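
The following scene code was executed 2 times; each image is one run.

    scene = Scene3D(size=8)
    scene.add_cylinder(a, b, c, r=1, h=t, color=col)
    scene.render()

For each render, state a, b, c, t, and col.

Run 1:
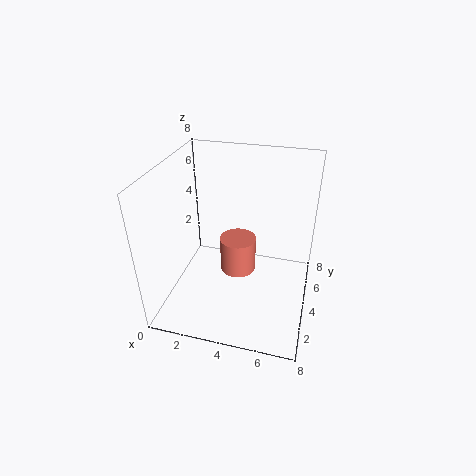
a = 4; b = 4; c = 2; t = 2; col = 'salmon'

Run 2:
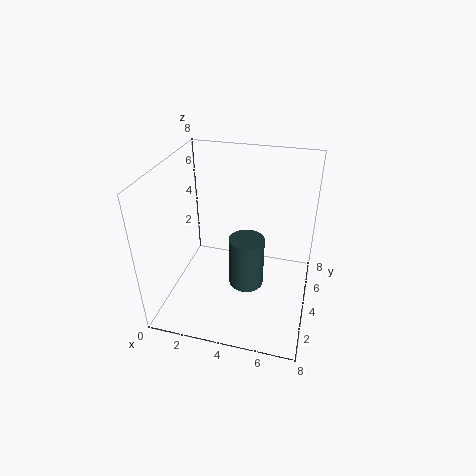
a = 4.5; b = 4; c = 1; t = 3; col = 'darkslategray'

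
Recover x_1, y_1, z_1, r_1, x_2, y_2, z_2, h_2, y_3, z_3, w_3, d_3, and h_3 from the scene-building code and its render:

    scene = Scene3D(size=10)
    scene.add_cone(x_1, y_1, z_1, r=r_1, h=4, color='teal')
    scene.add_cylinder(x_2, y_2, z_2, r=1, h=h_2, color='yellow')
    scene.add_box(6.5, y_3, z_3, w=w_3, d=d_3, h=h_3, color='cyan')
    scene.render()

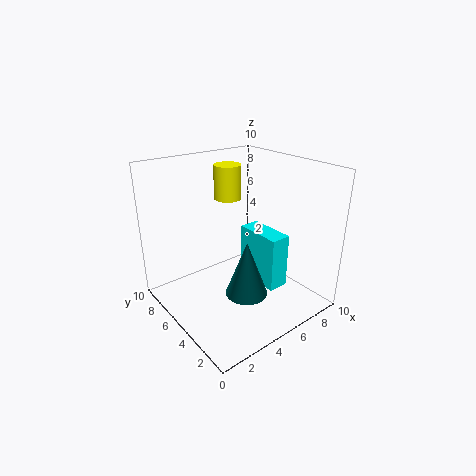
x_1 = 5
y_1 = 4
z_1 = 1
r_1 = 1.5
x_2 = 6
y_2 = 7.5
z_2 = 7
h_2 = 2.5
y_3 = 3
z_3 = 1
w_3 = 1.5
d_3 = 3.5
h_3 = 4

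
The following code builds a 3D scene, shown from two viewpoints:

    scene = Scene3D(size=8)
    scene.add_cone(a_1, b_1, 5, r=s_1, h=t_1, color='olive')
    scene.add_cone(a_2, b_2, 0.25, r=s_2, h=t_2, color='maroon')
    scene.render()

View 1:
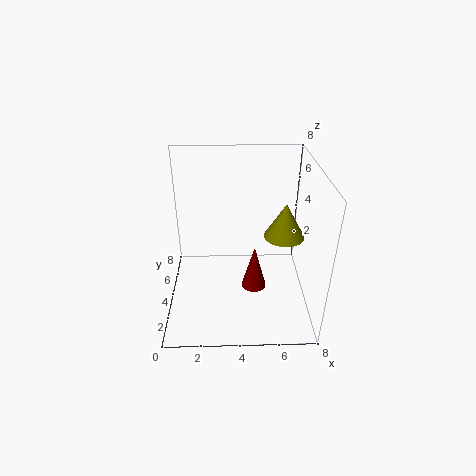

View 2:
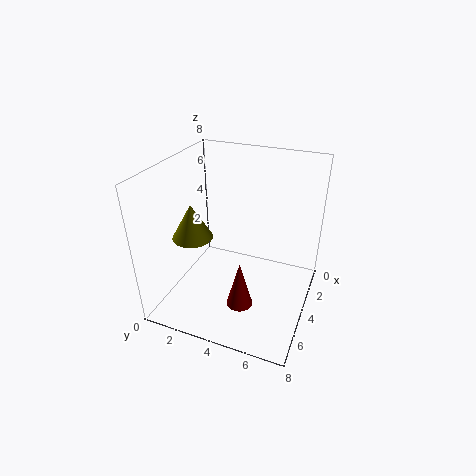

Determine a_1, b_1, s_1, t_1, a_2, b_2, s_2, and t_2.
a_1 = 6.25; b_1 = 2.5; s_1 = 1; t_1 = 1.75; a_2 = 5; b_2 = 4.5; s_2 = 0.75; t_2 = 2.75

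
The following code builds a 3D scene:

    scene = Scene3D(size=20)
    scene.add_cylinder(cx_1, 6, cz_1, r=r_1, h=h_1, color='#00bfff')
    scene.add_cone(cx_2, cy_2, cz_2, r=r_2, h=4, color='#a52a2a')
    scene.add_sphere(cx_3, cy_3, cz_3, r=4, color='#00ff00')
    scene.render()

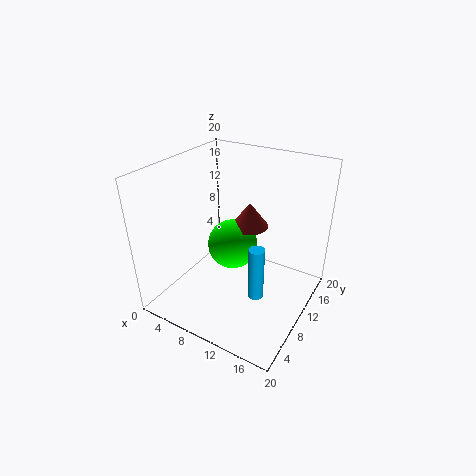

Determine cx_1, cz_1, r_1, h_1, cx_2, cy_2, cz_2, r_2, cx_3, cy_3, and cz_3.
cx_1 = 15
cz_1 = 5
r_1 = 1
h_1 = 7
cx_2 = 8
cy_2 = 17
cz_2 = 8
r_2 = 3
cx_3 = 6
cy_3 = 15
cz_3 = 5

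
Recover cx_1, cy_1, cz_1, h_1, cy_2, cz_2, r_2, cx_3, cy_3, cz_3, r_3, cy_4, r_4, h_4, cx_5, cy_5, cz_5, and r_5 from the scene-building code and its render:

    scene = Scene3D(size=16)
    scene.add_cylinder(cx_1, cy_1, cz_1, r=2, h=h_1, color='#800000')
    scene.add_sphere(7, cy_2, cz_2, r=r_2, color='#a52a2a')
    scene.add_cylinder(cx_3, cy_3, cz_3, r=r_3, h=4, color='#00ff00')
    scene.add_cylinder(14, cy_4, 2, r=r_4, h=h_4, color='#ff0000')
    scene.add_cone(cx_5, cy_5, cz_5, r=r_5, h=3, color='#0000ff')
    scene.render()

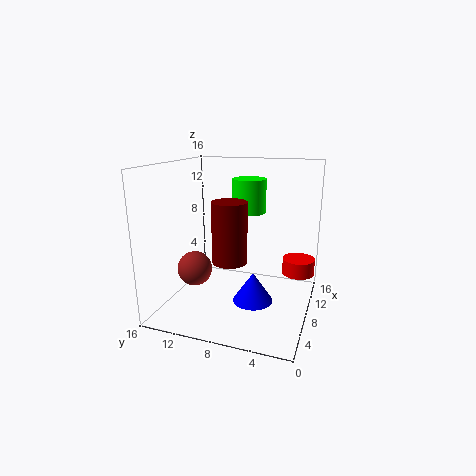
cx_1 = 8
cy_1 = 9
cz_1 = 5
h_1 = 7
cy_2 = 13
cz_2 = 4
r_2 = 2
cx_3 = 12
cy_3 = 8
cz_3 = 10
r_3 = 2
cy_4 = 2
r_4 = 2
h_4 = 2
cx_5 = 4
cy_5 = 5
cz_5 = 3
r_5 = 2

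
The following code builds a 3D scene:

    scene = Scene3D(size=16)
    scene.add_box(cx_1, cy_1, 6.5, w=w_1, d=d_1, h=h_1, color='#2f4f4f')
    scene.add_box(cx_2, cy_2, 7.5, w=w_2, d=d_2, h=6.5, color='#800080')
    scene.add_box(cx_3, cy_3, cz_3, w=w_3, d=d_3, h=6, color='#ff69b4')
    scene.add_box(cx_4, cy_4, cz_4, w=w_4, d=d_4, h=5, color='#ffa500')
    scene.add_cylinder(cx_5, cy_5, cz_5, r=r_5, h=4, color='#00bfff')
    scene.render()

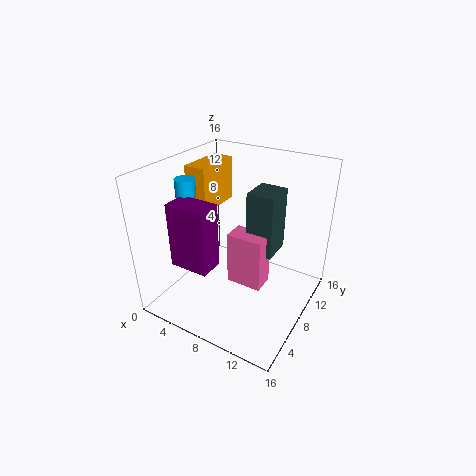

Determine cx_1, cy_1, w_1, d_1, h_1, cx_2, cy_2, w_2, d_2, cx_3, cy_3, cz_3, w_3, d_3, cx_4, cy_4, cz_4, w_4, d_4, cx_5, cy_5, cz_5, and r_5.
cx_1 = 9
cy_1 = 8
w_1 = 3
d_1 = 3.5
h_1 = 7
cx_2 = 4.5
cy_2 = 1
w_2 = 4
d_2 = 2.5
cx_3 = 7.5
cy_3 = 6.5
cz_3 = 3
w_3 = 4
d_3 = 2.5
cx_4 = 2
cy_4 = 7
cz_4 = 10.5
w_4 = 2.5
d_4 = 5.5
cx_5 = 4.5
cy_5 = 4
cz_5 = 11.5
r_5 = 1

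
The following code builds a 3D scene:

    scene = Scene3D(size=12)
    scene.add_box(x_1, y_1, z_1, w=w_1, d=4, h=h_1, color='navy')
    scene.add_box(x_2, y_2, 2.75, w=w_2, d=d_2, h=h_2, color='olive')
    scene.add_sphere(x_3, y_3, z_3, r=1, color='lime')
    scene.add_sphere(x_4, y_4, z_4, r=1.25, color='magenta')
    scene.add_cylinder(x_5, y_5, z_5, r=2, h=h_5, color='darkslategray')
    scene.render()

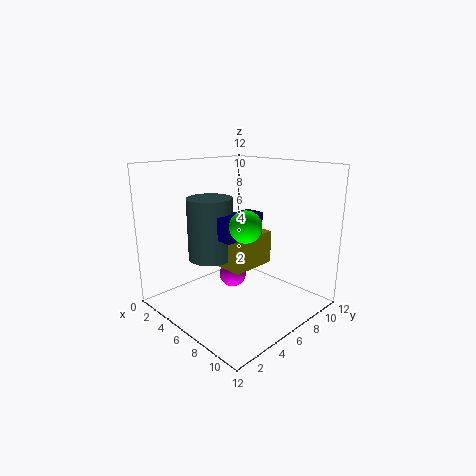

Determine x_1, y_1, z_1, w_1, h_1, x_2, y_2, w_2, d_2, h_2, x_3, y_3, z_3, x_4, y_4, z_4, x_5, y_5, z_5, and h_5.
x_1 = 4.5
y_1 = 4.75
z_1 = 5.75
w_1 = 1.75
h_1 = 2
x_2 = 3.5
y_2 = 5.75
w_2 = 2.75
d_2 = 4.25
h_2 = 3
x_3 = 11
y_3 = 1.75
z_3 = 9
x_4 = 3.75
y_4 = 7.5
z_4 = 1.5
x_5 = 3
y_5 = 5.5
z_5 = 3.5
h_5 = 5.5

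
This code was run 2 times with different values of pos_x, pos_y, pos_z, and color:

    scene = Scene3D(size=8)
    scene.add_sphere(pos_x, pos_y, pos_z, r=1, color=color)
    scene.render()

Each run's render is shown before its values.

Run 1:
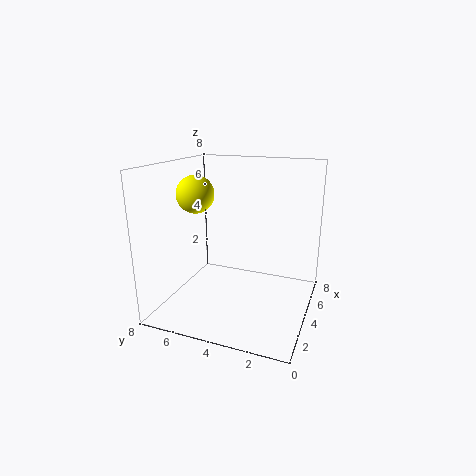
pos_x = 3; pos_y = 6; pos_z = 6.5; color = 'yellow'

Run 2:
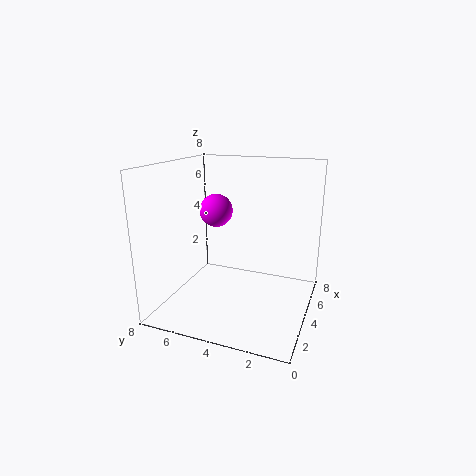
pos_x = 5.5; pos_y = 6; pos_z = 5; color = 'magenta'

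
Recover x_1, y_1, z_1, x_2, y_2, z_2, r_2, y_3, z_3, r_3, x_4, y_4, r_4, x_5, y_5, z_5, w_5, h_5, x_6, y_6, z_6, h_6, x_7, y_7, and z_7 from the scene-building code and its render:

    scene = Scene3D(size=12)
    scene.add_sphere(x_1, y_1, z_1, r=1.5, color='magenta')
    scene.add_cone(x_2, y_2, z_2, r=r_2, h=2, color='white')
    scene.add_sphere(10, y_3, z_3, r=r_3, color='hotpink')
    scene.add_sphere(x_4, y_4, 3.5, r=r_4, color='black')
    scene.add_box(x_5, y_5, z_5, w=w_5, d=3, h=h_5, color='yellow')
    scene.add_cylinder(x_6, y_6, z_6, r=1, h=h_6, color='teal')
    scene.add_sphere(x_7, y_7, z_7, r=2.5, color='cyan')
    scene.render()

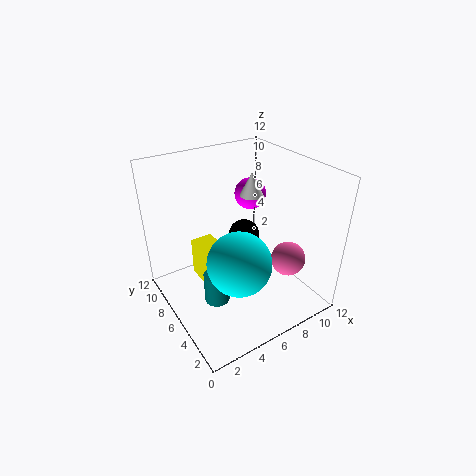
x_1 = 10
y_1 = 10
z_1 = 7.5
x_2 = 8
y_2 = 7
z_2 = 9
r_2 = 1
y_3 = 4
z_3 = 3.5
r_3 = 1.5
x_4 = 9
y_4 = 9.5
r_4 = 1.5
x_5 = 3.5
y_5 = 7
z_5 = 1
w_5 = 2
h_5 = 3.5
x_6 = 3
y_6 = 4.5
z_6 = 2
h_6 = 2.5
x_7 = 4.5
y_7 = 3.5
z_7 = 5.5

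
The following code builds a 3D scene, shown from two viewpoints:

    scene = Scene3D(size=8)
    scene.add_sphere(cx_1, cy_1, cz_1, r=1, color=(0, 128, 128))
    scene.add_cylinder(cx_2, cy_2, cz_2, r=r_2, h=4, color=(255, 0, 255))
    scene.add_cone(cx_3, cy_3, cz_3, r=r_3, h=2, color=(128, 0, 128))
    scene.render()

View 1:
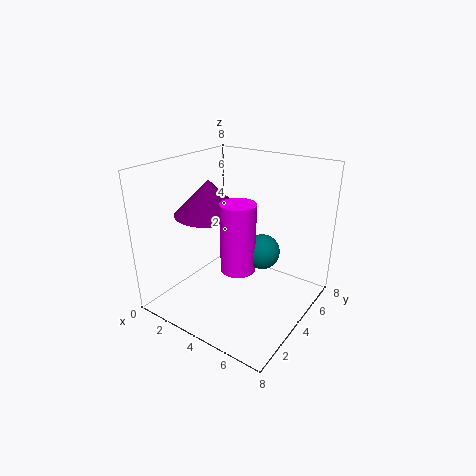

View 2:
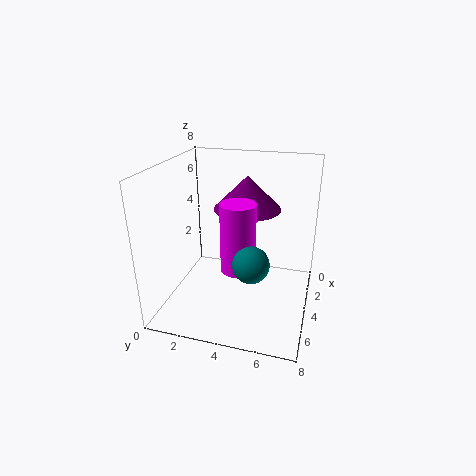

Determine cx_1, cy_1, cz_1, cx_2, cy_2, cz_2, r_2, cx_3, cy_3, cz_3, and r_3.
cx_1 = 5
cy_1 = 5
cz_1 = 3
cx_2 = 4
cy_2 = 4
cz_2 = 2
r_2 = 1
cx_3 = 2
cy_3 = 4
cz_3 = 5
r_3 = 2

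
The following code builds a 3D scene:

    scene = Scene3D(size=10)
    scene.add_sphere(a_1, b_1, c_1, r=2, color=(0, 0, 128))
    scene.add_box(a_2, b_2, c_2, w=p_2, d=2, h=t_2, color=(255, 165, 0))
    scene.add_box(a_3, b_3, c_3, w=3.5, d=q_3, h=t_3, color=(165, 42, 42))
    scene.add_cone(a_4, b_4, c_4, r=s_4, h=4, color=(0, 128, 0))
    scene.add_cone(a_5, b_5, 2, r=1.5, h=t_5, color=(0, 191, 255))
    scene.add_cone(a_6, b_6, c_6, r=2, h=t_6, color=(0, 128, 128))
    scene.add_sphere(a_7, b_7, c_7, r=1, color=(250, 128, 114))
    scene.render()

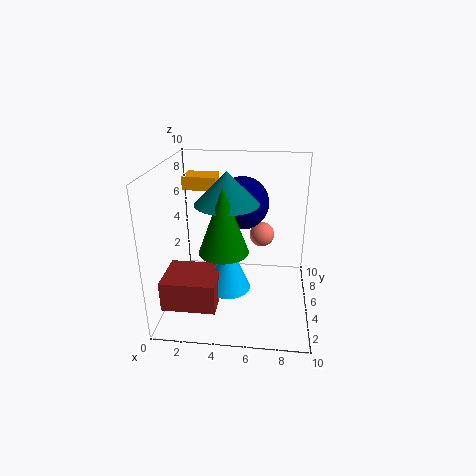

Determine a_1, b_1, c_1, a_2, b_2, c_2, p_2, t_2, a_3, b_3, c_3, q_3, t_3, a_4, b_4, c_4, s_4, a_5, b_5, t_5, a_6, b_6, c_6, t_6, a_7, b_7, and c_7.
a_1 = 5; b_1 = 8; c_1 = 6.5; a_2 = 0.5; b_2 = 7.5; c_2 = 7.5; p_2 = 2.5; t_2 = 1; a_3 = 0.5; b_3 = 1; c_3 = 1.5; q_3 = 3; t_3 = 2; a_4 = 4.5; b_4 = 2; c_4 = 5.5; s_4 = 1.5; a_5 = 4.5; b_5 = 3.5; t_5 = 3.5; a_6 = 4.5; b_6 = 3.5; c_6 = 8; t_6 = 2; a_7 = 6.5; b_7 = 9; c_7 = 3.5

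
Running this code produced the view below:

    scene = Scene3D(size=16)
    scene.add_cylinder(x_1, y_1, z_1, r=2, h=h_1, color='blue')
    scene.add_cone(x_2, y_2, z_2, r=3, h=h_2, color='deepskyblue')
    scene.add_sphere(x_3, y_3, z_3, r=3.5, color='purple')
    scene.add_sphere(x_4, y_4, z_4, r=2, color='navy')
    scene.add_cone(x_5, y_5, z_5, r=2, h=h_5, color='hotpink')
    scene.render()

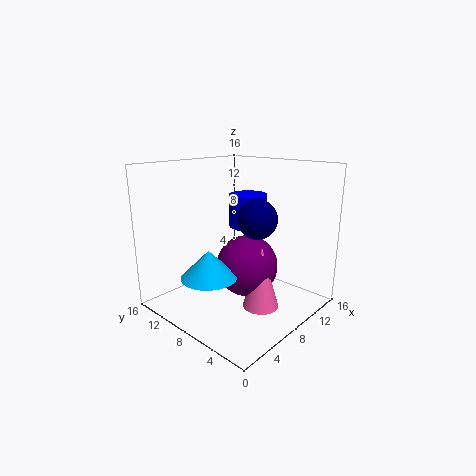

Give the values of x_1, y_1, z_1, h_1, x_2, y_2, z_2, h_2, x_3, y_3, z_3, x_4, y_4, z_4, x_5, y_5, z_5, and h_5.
x_1 = 8.5
y_1 = 7
z_1 = 9.5
h_1 = 3.5
x_2 = 4
y_2 = 8.5
z_2 = 4.5
h_2 = 3
x_3 = 9
y_3 = 7.5
z_3 = 4.5
x_4 = 7
y_4 = 4.5
z_4 = 11
x_5 = 8.5
y_5 = 5
z_5 = 0.5
h_5 = 7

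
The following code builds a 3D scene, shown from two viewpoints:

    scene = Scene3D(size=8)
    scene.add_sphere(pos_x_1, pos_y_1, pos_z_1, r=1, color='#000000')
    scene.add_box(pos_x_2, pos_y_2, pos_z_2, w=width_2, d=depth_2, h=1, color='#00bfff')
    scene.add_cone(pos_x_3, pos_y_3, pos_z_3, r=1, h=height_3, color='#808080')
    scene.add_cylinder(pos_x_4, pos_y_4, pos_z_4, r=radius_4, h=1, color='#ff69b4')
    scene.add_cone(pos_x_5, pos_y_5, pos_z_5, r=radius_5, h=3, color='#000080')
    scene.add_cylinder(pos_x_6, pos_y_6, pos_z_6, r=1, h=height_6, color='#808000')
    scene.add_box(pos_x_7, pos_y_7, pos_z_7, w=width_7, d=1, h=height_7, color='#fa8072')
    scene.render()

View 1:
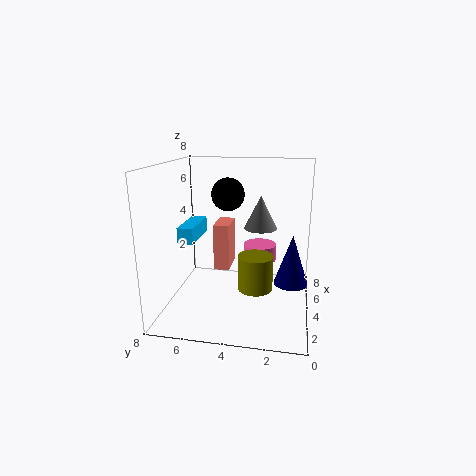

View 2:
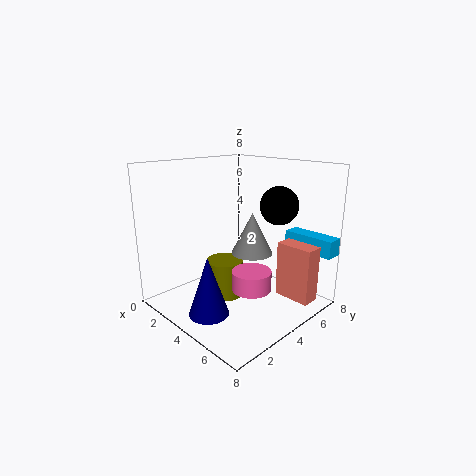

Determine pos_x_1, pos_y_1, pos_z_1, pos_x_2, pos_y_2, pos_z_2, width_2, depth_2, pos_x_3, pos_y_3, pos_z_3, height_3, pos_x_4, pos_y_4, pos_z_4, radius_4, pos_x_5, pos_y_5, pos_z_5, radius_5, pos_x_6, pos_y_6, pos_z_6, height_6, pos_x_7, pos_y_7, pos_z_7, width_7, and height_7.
pos_x_1 = 6
pos_y_1 = 5
pos_z_1 = 6
pos_x_2 = 5
pos_y_2 = 7
pos_z_2 = 3
width_2 = 3
depth_2 = 1
pos_x_3 = 6
pos_y_3 = 3
pos_z_3 = 4
height_3 = 2
pos_x_4 = 6
pos_y_4 = 3
pos_z_4 = 2
radius_4 = 1
pos_x_5 = 5
pos_y_5 = 1
pos_z_5 = 1
radius_5 = 1
pos_x_6 = 4
pos_y_6 = 3
pos_z_6 = 1
height_6 = 2
pos_x_7 = 6
pos_y_7 = 5
pos_z_7 = 1
width_7 = 2
height_7 = 3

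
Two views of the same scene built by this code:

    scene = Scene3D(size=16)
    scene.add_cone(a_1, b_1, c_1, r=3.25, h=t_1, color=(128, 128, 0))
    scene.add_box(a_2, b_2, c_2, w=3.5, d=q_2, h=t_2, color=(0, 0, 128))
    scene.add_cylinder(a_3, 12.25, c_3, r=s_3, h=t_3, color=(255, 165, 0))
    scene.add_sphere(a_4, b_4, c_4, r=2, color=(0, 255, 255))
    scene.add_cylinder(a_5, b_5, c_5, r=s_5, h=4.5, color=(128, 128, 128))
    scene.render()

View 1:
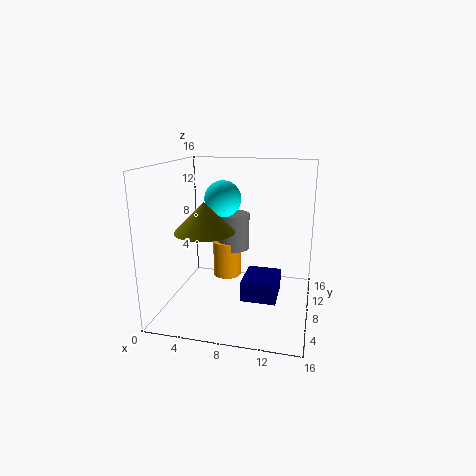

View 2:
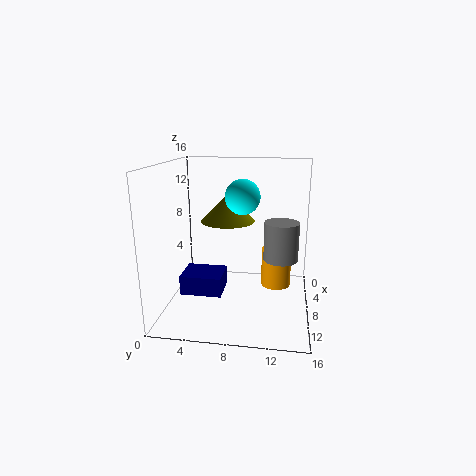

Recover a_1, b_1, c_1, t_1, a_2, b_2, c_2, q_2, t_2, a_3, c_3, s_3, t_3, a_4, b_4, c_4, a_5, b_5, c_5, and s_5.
a_1 = 4.75, b_1 = 6.25, c_1 = 9, t_1 = 3.25, a_2 = 9.5, b_2 = 2.75, c_2 = 3.25, q_2 = 4.25, t_2 = 2, a_3 = 5.5, c_3 = 1.5, s_3 = 1.75, t_3 = 4.5, a_4 = 6.25, b_4 = 8.25, c_4 = 12.25, a_5 = 6.25, b_5 = 12.75, c_5 = 5, s_5 = 2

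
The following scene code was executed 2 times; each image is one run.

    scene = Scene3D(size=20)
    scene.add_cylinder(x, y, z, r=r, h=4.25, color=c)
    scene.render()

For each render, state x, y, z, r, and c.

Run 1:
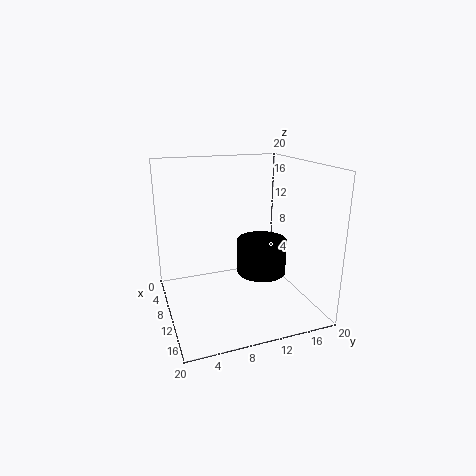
x = 15.75, y = 11, z = 7.5, r = 3, c = 'black'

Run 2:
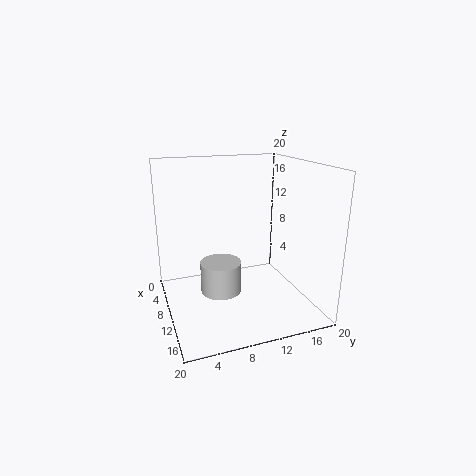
x = 11.5, y = 7, z = 3.25, r = 2.75, c = 'lightgray'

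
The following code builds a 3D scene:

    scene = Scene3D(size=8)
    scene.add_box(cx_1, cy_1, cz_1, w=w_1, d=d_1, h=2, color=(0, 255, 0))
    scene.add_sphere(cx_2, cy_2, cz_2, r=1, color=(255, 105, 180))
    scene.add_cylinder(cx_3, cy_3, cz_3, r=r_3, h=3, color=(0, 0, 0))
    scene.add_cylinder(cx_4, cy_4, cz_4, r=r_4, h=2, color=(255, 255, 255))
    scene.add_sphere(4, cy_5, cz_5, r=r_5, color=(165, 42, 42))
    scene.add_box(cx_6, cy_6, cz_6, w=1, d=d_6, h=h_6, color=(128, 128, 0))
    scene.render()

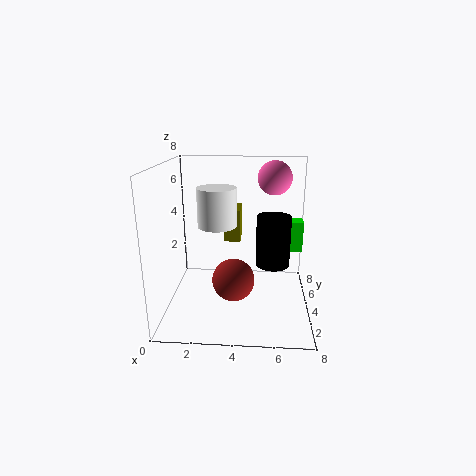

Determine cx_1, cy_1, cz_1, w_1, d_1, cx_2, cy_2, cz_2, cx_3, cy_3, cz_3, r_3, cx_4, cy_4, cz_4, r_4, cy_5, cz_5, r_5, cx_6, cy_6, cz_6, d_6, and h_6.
cx_1 = 6; cy_1 = 7; cz_1 = 2; w_1 = 2; d_1 = 1; cx_2 = 6; cy_2 = 6; cz_2 = 7; cx_3 = 6; cy_3 = 5; cz_3 = 2; r_3 = 1; cx_4 = 3; cy_4 = 3; cz_4 = 5; r_4 = 1; cy_5 = 1; cz_5 = 3; r_5 = 1; cx_6 = 3; cy_6 = 6; cz_6 = 3; d_6 = 2; h_6 = 2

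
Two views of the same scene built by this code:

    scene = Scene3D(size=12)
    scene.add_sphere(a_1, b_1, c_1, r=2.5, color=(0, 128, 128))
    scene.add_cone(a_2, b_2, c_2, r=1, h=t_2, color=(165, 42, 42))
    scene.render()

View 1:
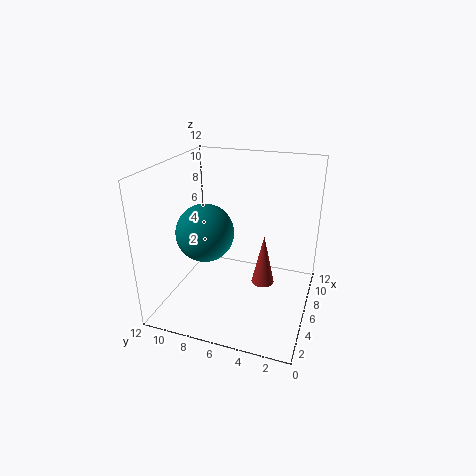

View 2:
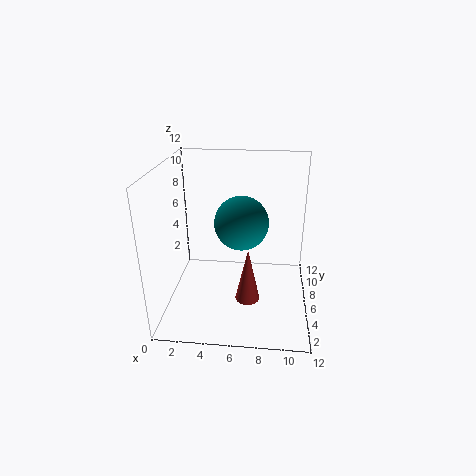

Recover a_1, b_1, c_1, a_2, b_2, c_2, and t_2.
a_1 = 6
b_1 = 9
c_1 = 6
a_2 = 7
b_2 = 4
c_2 = 1.5
t_2 = 4.5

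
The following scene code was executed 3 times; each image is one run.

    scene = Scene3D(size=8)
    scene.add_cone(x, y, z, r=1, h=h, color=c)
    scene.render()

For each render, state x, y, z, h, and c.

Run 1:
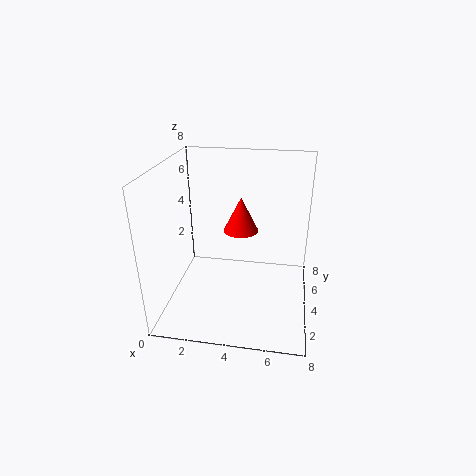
x = 4, y = 5, z = 4, h = 2, c = 'red'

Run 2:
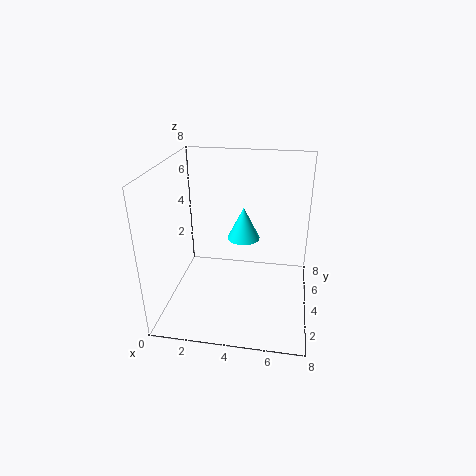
x = 4, y = 6, z = 3, h = 2, c = 'cyan'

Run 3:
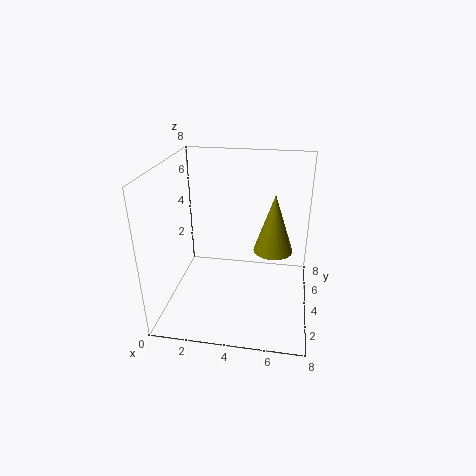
x = 6, y = 3, z = 4, h = 3, c = 'olive'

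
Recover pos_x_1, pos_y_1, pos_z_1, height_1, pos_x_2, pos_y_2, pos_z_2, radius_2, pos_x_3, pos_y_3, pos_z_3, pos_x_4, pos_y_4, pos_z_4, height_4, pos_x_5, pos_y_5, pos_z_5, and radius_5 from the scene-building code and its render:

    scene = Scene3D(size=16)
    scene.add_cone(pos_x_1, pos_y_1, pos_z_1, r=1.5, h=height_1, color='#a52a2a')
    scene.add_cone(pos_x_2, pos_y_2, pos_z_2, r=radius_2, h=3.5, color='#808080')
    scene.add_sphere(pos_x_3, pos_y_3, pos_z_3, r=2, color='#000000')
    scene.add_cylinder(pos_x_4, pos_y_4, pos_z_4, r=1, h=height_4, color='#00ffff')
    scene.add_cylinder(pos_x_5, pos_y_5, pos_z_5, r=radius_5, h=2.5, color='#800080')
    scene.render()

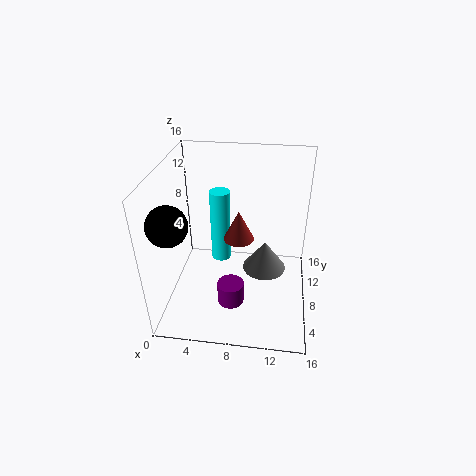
pos_x_1 = 8.5; pos_y_1 = 5; pos_z_1 = 10; height_1 = 3; pos_x_2 = 11; pos_y_2 = 9; pos_z_2 = 3.5; radius_2 = 2.5; pos_x_3 = 2; pos_y_3 = 3; pos_z_3 = 12; pos_x_4 = 6.5; pos_y_4 = 6; pos_z_4 = 7; height_4 = 7.5; pos_x_5 = 7.5; pos_y_5 = 5.5; pos_z_5 = 1; radius_5 = 1.5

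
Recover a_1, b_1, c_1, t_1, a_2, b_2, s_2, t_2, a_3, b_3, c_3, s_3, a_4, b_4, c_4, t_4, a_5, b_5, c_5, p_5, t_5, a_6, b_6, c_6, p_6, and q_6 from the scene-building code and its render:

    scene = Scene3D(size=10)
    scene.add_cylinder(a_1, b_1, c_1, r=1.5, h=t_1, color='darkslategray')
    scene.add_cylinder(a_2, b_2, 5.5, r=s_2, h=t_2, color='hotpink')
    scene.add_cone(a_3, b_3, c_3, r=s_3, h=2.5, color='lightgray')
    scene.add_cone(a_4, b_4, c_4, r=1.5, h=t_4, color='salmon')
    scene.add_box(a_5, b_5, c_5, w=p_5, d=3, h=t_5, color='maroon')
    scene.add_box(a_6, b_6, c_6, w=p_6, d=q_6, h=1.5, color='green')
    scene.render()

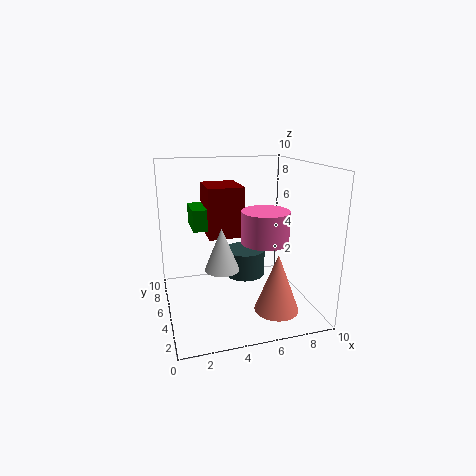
a_1 = 6; b_1 = 6.5; c_1 = 1.5; t_1 = 2; a_2 = 6; b_2 = 2.5; s_2 = 1.5; t_2 = 2; a_3 = 3; b_3 = 1.5; c_3 = 4.5; s_3 = 1; a_4 = 7; b_4 = 2.5; c_4 = 0.5; t_4 = 4; a_5 = 3; b_5 = 5; c_5 = 5; p_5 = 2.5; t_5 = 3.5; a_6 = 2; b_6 = 5.5; c_6 = 5.5; p_6 = 2.5; q_6 = 2.5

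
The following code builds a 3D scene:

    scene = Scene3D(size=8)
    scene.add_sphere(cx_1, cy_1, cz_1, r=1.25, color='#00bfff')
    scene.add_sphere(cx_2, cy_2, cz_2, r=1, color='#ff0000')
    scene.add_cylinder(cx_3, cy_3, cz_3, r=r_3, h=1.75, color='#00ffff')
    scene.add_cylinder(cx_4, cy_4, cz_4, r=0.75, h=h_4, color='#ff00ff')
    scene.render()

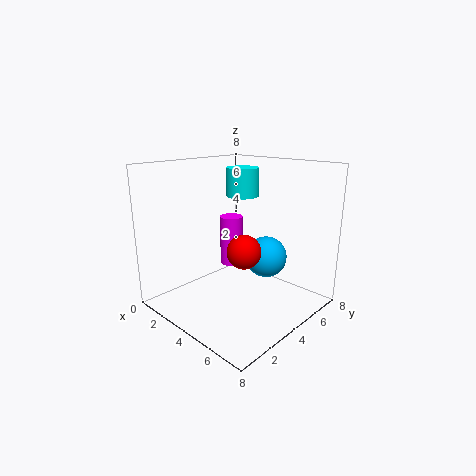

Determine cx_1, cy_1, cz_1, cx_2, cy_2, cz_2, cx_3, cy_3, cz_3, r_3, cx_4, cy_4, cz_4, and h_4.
cx_1 = 4.25; cy_1 = 6.25; cz_1 = 2.25; cx_2 = 4; cy_2 = 4.5; cz_2 = 3; cx_3 = 2.25; cy_3 = 6.25; cz_3 = 5.75; r_3 = 1; cx_4 = 1.25; cy_4 = 6.25; cz_4 = 1; h_4 = 3.25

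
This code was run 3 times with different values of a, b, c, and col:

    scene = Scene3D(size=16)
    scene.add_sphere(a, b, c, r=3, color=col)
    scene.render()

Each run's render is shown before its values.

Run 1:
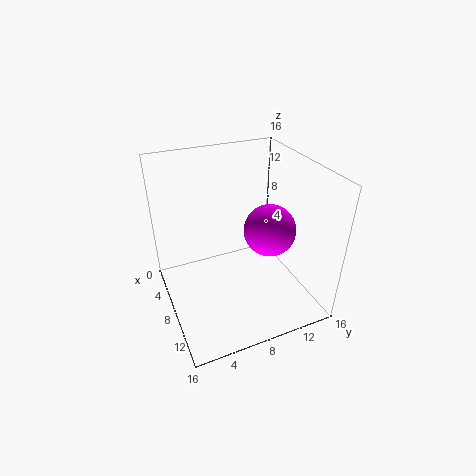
a = 8; b = 12; c = 8; col = 'magenta'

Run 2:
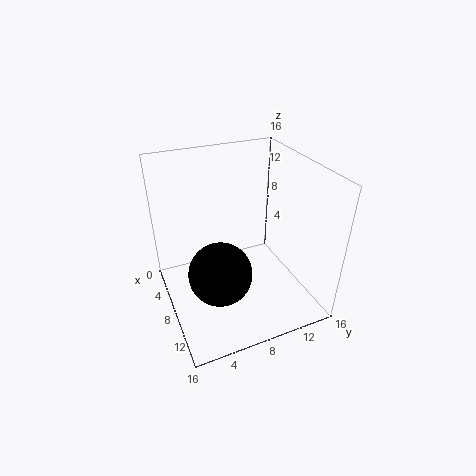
a = 13; b = 4; c = 8; col = 'black'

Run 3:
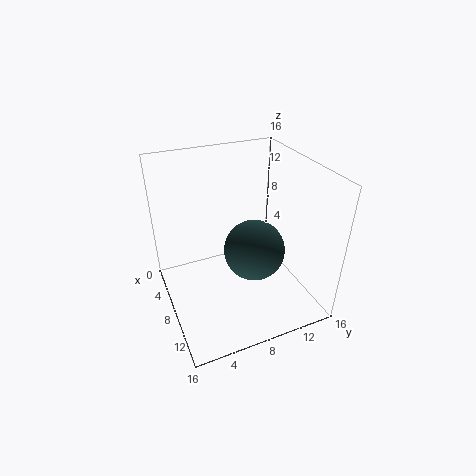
a = 12; b = 8; c = 9; col = 'darkslategray'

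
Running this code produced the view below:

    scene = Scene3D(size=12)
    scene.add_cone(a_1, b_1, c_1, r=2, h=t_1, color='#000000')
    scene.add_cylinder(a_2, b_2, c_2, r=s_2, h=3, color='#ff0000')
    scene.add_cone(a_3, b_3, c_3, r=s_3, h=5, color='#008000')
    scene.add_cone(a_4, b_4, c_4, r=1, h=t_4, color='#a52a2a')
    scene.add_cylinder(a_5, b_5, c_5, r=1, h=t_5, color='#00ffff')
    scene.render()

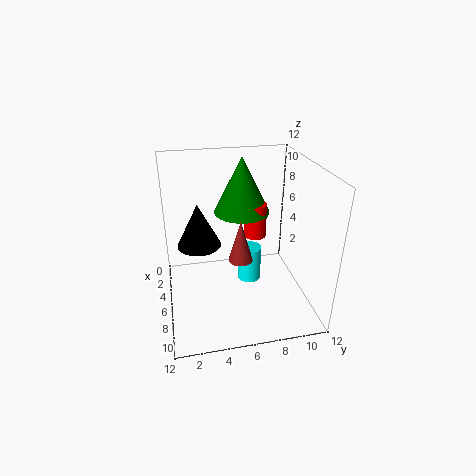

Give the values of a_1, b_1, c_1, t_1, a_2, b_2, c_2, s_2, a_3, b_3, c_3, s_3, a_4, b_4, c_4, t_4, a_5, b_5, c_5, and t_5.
a_1 = 3, b_1 = 3, c_1 = 4, t_1 = 4, a_2 = 4, b_2 = 8, c_2 = 5, s_2 = 1, a_3 = 3, b_3 = 7, c_3 = 7, s_3 = 2.5, a_4 = 7, b_4 = 6, c_4 = 4.5, t_4 = 3.5, a_5 = 6, b_5 = 7, c_5 = 2, t_5 = 3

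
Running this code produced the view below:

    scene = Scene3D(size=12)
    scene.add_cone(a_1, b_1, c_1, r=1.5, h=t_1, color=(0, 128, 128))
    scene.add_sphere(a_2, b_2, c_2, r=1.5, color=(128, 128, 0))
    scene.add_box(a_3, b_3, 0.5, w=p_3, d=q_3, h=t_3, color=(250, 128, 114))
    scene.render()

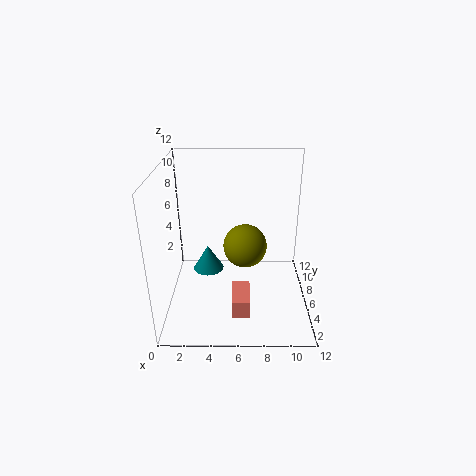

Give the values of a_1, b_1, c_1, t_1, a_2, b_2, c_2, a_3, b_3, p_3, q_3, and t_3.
a_1 = 3, b_1 = 10, c_1 = 0.5, t_1 = 2.5, a_2 = 6.5, b_2 = 2, c_2 = 7.5, a_3 = 5.5, b_3 = 2.5, p_3 = 1.5, q_3 = 3, t_3 = 1.5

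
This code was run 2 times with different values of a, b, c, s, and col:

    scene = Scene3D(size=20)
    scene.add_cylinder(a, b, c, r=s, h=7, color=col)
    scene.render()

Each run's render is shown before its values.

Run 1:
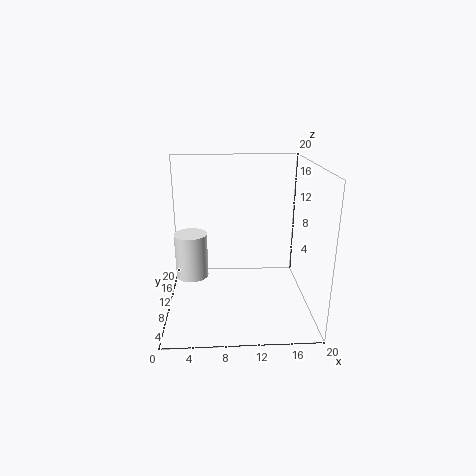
a = 3, b = 14.5, c = 2, s = 2.5, col = 'white'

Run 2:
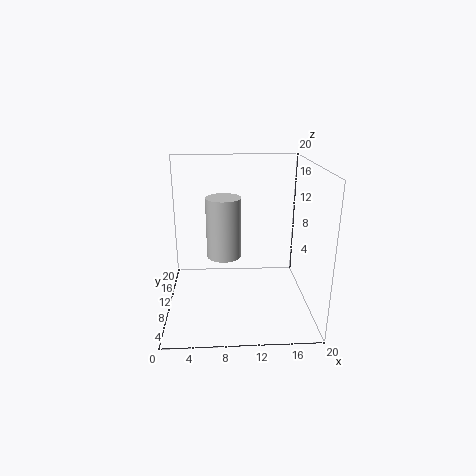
a = 8, b = 3.5, c = 10.5, s = 2, col = 'lightgray'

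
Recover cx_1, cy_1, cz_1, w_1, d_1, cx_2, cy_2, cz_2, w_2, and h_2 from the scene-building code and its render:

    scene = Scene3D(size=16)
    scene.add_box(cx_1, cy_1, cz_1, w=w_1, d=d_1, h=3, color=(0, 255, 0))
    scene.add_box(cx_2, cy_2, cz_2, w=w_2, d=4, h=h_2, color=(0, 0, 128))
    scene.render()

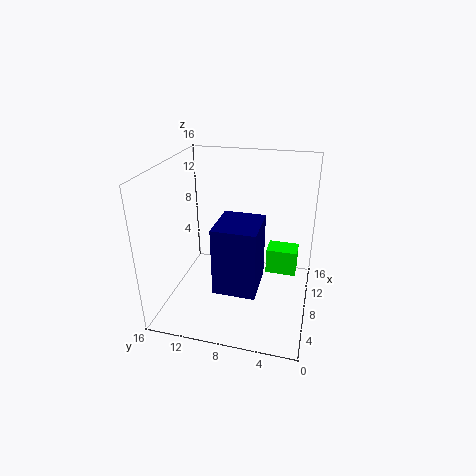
cx_1 = 9.5
cy_1 = 1.5
cz_1 = 3
w_1 = 2.5
d_1 = 3.5
cx_2 = 0.5
cy_2 = 4.5
cz_2 = 6
w_2 = 4.5
h_2 = 6.5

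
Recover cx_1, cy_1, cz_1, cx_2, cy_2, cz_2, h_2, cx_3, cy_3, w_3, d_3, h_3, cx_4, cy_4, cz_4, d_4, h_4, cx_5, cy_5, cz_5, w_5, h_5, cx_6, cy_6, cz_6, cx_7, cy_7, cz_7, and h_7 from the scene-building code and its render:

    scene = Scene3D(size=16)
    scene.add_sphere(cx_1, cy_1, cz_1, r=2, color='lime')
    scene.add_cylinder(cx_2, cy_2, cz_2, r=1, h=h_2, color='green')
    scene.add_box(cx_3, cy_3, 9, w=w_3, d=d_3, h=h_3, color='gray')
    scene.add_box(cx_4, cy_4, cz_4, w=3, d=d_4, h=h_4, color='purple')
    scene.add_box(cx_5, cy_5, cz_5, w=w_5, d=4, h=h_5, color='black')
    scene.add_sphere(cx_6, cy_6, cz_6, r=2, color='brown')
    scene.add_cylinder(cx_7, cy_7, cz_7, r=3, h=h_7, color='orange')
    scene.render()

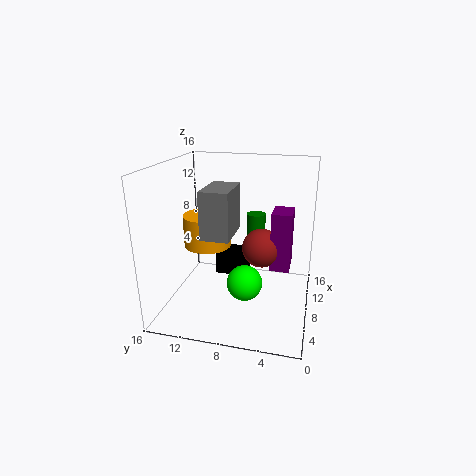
cx_1 = 7, cy_1 = 7, cz_1 = 3, cx_2 = 8, cy_2 = 6, cz_2 = 7, h_2 = 4, cx_3 = 4, cy_3 = 8, w_3 = 5, d_3 = 3, h_3 = 5, cx_4 = 5, cy_4 = 2, cz_4 = 6, d_4 = 2, h_4 = 6, cx_5 = 12, cy_5 = 8, cz_5 = 1, w_5 = 3, h_5 = 3, cx_6 = 6, cy_6 = 5, cz_6 = 8, cx_7 = 12, cy_7 = 13, cz_7 = 5, h_7 = 4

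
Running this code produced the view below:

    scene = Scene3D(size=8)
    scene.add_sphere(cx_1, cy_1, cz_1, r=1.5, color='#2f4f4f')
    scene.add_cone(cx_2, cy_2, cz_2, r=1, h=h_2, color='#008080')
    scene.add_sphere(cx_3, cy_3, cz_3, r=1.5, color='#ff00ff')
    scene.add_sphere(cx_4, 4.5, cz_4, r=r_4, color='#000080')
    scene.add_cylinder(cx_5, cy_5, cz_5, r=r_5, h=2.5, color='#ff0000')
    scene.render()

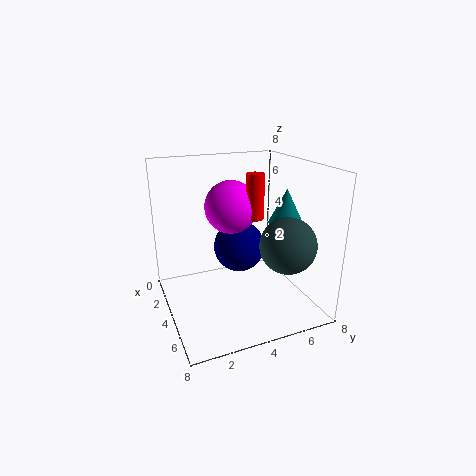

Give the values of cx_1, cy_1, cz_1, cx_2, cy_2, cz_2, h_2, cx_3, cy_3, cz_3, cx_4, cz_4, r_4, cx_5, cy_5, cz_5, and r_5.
cx_1 = 6
cy_1 = 6
cz_1 = 4
cx_2 = 4
cy_2 = 7
cz_2 = 4.5
h_2 = 2
cx_3 = 3
cy_3 = 4
cz_3 = 5.5
cx_4 = 3
cz_4 = 3
r_4 = 1.5
cx_5 = 4
cy_5 = 5
cz_5 = 5
r_5 = 0.5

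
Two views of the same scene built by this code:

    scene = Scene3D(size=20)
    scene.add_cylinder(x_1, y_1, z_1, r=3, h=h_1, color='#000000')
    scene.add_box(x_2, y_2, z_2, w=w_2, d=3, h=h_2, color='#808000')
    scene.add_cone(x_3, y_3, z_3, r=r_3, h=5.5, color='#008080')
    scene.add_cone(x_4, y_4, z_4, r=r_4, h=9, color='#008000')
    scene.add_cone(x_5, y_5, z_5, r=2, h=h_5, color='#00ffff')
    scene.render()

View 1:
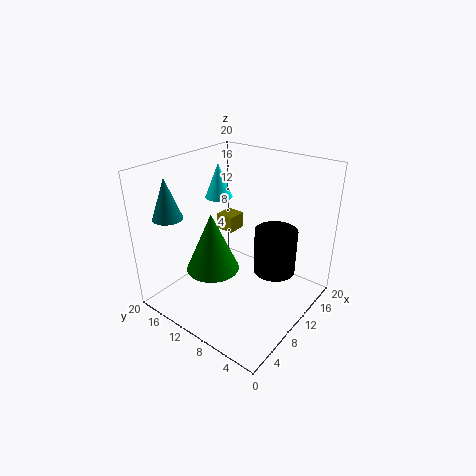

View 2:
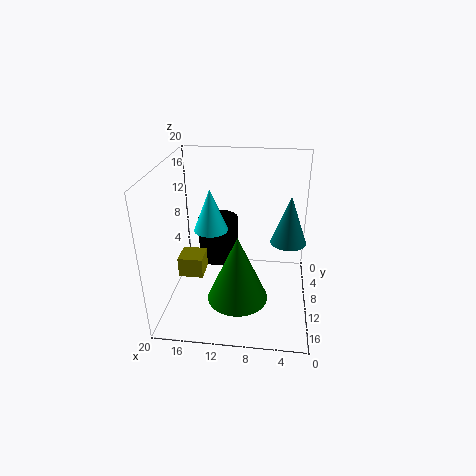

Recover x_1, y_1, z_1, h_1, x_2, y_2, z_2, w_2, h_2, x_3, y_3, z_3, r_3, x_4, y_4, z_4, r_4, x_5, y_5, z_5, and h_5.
x_1 = 13.5
y_1 = 6
z_1 = 4.5
h_1 = 6.5
x_2 = 13.5
y_2 = 14
z_2 = 8
w_2 = 3
h_2 = 2.5
x_3 = 3.5
y_3 = 16.5
z_3 = 13.5
r_3 = 2
x_4 = 9.5
y_4 = 14.5
z_4 = 3.5
r_4 = 4
x_5 = 12.5
y_5 = 15.5
z_5 = 14
h_5 = 5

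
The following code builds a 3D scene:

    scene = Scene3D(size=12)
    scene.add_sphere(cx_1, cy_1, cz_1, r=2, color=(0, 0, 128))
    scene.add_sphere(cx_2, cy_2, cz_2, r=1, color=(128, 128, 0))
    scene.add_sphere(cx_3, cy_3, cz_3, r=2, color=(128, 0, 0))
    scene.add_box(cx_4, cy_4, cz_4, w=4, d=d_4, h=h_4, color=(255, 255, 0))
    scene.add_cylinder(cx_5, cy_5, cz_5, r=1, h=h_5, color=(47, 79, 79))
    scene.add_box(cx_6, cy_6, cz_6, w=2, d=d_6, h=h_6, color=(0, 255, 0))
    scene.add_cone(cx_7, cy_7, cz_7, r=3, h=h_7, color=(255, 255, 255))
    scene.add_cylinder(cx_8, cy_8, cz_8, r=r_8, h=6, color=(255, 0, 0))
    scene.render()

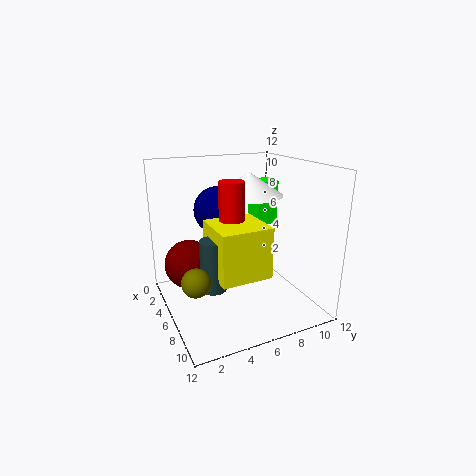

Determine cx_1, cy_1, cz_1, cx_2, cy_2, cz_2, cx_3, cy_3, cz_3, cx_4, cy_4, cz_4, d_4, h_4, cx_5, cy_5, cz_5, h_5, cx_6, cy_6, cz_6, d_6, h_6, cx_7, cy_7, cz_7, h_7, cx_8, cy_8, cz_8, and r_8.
cx_1 = 4, cy_1 = 5, cz_1 = 8, cx_2 = 10, cy_2 = 1, cz_2 = 5, cx_3 = 5, cy_3 = 2, cz_3 = 4, cx_4 = 6, cy_4 = 3, cz_4 = 4, d_4 = 4, h_4 = 4, cx_5 = 8, cy_5 = 3, cz_5 = 3, h_5 = 4, cx_6 = 2, cy_6 = 9, cz_6 = 6, d_6 = 2, h_6 = 4, cx_7 = 4, cy_7 = 8, cz_7 = 9, h_7 = 2, cx_8 = 7, cy_8 = 5, cz_8 = 5, r_8 = 1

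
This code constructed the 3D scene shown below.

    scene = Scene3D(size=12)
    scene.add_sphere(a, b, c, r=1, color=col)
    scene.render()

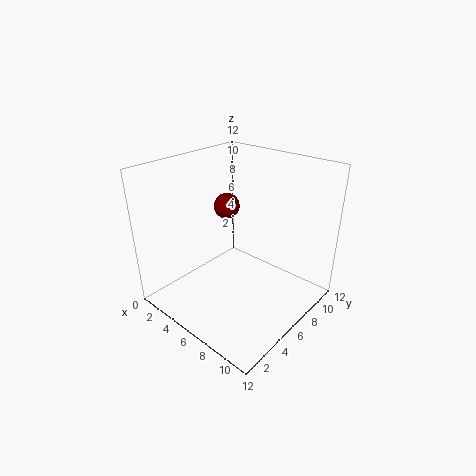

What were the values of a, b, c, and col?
a = 5.5; b = 5.25; c = 9; col = 'maroon'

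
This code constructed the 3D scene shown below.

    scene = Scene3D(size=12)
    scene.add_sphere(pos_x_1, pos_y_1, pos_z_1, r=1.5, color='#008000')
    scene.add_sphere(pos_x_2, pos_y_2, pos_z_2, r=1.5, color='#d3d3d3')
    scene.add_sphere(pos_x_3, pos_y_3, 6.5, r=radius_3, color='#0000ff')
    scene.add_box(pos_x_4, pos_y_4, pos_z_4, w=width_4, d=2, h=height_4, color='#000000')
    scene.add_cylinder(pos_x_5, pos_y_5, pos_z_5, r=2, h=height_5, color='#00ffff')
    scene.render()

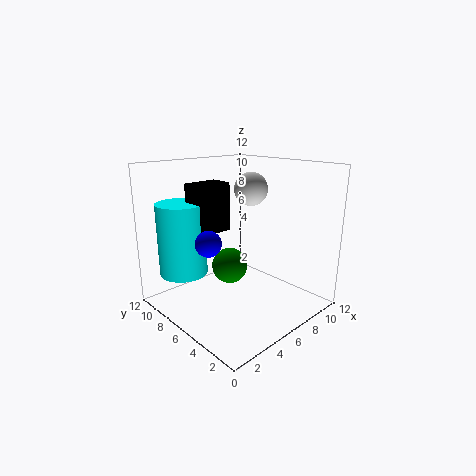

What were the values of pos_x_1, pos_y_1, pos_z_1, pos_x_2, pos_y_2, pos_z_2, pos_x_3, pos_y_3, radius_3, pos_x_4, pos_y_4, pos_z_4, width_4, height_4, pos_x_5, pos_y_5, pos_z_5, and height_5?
pos_x_1 = 5.5
pos_y_1 = 6.5
pos_z_1 = 3.5
pos_x_2 = 9
pos_y_2 = 7.5
pos_z_2 = 9.5
pos_x_3 = 2.5
pos_y_3 = 5.5
radius_3 = 1
pos_x_4 = 3
pos_y_4 = 7
pos_z_4 = 6.5
width_4 = 3
height_4 = 4
pos_x_5 = 2.5
pos_y_5 = 9
pos_z_5 = 3
height_5 = 6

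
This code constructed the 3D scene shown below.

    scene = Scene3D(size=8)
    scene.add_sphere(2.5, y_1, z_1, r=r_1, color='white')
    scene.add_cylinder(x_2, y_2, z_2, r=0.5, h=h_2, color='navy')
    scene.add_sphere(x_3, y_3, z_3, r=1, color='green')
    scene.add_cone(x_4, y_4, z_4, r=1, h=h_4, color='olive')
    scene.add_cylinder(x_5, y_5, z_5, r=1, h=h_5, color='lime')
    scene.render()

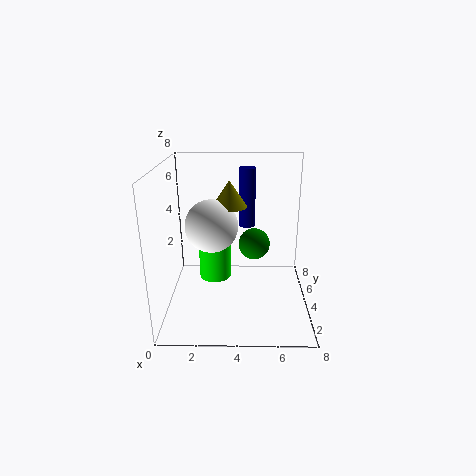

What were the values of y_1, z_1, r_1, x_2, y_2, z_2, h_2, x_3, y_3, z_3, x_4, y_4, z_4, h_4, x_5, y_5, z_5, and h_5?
y_1 = 4.5; z_1 = 4.5; r_1 = 1.5; x_2 = 4.5; y_2 = 6; z_2 = 4; h_2 = 3.5; x_3 = 5; y_3 = 6.5; z_3 = 2.5; x_4 = 3.5; y_4 = 5; z_4 = 5.5; h_4 = 1.5; x_5 = 2.5; y_5 = 6; z_5 = 0.5; h_5 = 2.5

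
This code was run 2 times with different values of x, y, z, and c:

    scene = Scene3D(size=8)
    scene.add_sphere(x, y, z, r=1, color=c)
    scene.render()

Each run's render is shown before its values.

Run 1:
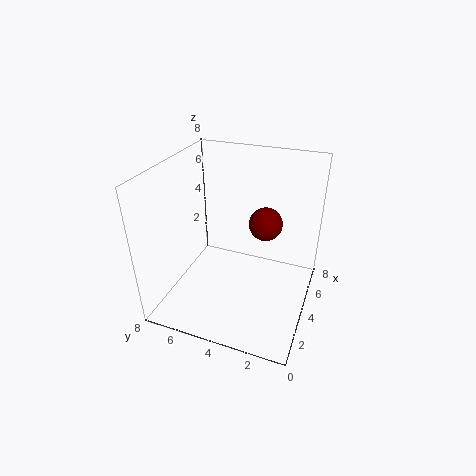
x = 6
y = 3
z = 4
c = 'maroon'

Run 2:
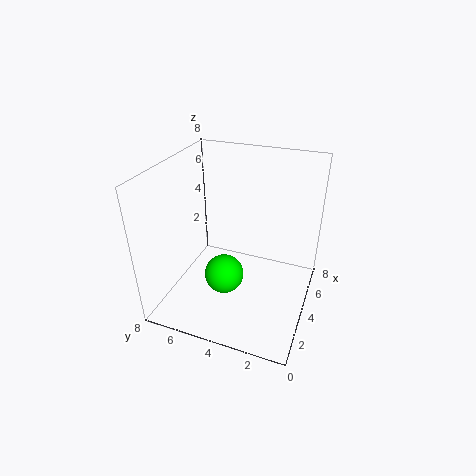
x = 2
y = 4
z = 3
c = 'lime'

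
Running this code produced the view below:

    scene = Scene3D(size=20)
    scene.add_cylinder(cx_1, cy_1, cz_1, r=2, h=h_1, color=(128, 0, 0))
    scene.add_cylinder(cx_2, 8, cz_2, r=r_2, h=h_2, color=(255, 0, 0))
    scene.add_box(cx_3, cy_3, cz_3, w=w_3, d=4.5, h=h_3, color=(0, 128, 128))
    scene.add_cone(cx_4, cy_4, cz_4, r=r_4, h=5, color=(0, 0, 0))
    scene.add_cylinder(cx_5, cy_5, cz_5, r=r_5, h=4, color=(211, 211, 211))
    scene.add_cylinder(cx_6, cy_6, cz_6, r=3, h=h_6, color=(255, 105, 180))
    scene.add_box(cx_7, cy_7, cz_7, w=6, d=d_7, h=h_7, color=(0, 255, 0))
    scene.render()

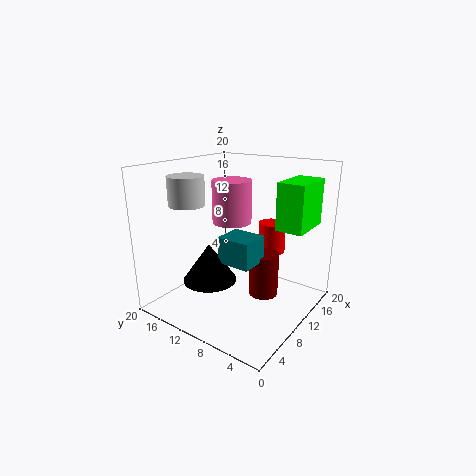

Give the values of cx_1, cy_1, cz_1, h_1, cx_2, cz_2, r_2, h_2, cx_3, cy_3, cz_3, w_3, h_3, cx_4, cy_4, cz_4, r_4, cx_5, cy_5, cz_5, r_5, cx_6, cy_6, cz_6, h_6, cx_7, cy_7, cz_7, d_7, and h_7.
cx_1 = 10.5
cy_1 = 6
cz_1 = 2.5
h_1 = 6
cx_2 = 16
cz_2 = 6.5
r_2 = 2
h_2 = 4.5
cx_3 = 5.5
cy_3 = 5.5
cz_3 = 8
w_3 = 4
h_3 = 3.5
cx_4 = 5
cy_4 = 11
cz_4 = 5.5
r_4 = 3.5
cx_5 = 6.5
cy_5 = 16
cz_5 = 14.5
r_5 = 2.5
cx_6 = 14
cy_6 = 14
cz_6 = 10.5
h_6 = 6.5
cx_7 = 9.5
cy_7 = 0.5
cz_7 = 12.5
d_7 = 3.5
h_7 = 6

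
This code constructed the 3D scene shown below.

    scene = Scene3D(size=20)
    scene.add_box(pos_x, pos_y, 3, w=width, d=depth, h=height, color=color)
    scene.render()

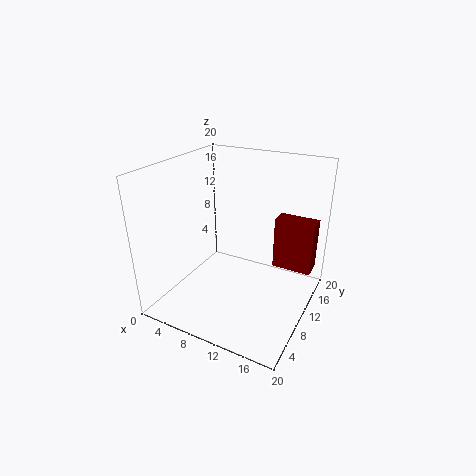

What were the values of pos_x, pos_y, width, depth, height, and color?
pos_x = 13; pos_y = 16; width = 6; depth = 3; height = 8; color = 'maroon'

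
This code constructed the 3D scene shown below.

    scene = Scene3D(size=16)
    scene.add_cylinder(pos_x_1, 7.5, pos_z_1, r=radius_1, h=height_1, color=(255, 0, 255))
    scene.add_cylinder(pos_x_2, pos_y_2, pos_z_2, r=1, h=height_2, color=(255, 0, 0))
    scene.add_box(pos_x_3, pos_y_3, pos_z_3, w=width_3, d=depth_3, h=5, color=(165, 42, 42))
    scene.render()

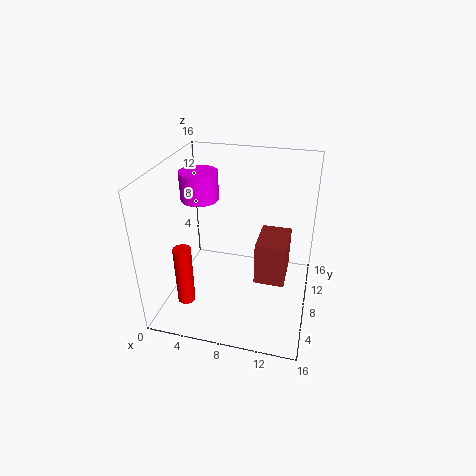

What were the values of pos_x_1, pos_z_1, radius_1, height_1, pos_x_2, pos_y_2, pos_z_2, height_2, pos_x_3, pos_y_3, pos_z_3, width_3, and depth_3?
pos_x_1 = 4, pos_z_1 = 12.5, radius_1 = 2, height_1 = 3, pos_x_2 = 2.5, pos_y_2 = 5, pos_z_2 = 0.5, height_2 = 7, pos_x_3 = 10, pos_y_3 = 7.5, pos_z_3 = 2.5, width_3 = 3.5, depth_3 = 5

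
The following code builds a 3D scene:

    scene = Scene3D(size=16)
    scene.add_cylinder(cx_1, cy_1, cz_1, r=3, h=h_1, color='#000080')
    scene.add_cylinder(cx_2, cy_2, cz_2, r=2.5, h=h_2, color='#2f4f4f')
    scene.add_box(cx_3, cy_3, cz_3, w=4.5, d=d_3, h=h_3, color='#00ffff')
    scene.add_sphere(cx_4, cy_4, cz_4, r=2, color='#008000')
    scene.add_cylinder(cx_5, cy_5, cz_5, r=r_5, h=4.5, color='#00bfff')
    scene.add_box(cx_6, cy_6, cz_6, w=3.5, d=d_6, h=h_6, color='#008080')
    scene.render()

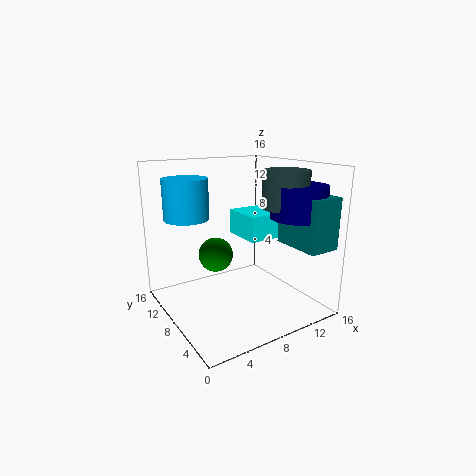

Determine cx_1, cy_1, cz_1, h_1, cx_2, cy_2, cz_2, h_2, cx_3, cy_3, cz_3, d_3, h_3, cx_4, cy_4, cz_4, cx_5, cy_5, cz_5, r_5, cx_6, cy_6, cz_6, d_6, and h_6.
cx_1 = 13; cy_1 = 4; cz_1 = 10.5; h_1 = 3.5; cx_2 = 12; cy_2 = 5; cz_2 = 11.5; h_2 = 4; cx_3 = 10; cy_3 = 8; cz_3 = 7; d_3 = 5; h_3 = 3; cx_4 = 6.5; cy_4 = 10.5; cz_4 = 5.5; cx_5 = 3.5; cy_5 = 11.5; cz_5 = 10; r_5 = 2.5; cx_6 = 12; cy_6 = 0.5; cz_6 = 7.5; d_6 = 5.5; h_6 = 5.5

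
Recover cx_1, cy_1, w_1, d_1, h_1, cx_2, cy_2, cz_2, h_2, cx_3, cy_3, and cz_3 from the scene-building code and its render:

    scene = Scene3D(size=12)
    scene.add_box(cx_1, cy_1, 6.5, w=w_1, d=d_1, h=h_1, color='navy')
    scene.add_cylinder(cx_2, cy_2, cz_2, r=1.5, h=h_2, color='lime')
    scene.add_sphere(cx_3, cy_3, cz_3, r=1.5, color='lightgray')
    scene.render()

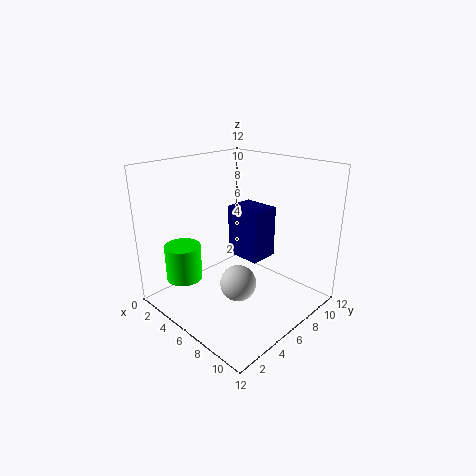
cx_1 = 8, cy_1 = 3, w_1 = 2.5, d_1 = 2, h_1 = 3.5, cx_2 = 3, cy_2 = 2.5, cz_2 = 2.5, h_2 = 3, cx_3 = 7, cy_3 = 5, cz_3 = 2.5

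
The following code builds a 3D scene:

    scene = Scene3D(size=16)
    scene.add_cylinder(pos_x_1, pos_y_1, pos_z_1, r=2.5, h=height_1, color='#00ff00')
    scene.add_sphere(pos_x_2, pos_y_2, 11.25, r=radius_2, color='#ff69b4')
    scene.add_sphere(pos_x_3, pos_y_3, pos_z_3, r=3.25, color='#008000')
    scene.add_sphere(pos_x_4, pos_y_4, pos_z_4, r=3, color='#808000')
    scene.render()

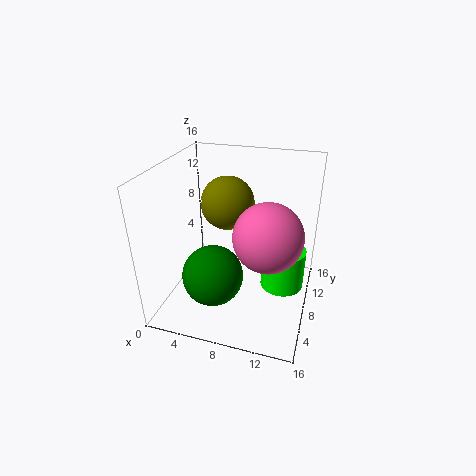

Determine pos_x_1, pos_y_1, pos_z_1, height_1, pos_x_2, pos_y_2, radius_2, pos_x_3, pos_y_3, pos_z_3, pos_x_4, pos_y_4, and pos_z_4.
pos_x_1 = 13
pos_y_1 = 9.5
pos_z_1 = 1.75
height_1 = 4.75
pos_x_2 = 12.25
pos_y_2 = 3.5
radius_2 = 3.25
pos_x_3 = 6.25
pos_y_3 = 4.5
pos_z_3 = 5
pos_x_4 = 6.25
pos_y_4 = 9.75
pos_z_4 = 11.25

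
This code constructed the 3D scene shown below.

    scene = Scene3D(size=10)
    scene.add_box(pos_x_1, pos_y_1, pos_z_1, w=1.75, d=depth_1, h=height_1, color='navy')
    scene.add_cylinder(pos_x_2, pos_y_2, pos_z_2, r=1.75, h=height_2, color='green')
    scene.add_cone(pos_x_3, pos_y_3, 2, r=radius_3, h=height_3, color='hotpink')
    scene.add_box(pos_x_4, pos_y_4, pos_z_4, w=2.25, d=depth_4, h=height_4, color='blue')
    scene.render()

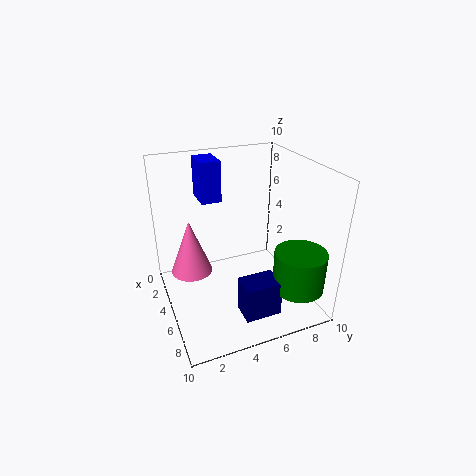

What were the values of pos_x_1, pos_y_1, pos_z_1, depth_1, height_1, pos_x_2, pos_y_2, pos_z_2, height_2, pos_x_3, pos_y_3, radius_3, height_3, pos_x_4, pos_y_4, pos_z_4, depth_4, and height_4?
pos_x_1 = 6.75; pos_y_1 = 4.25; pos_z_1 = 0.5; depth_1 = 2.5; height_1 = 2.5; pos_x_2 = 8; pos_y_2 = 8.25; pos_z_2 = 2; height_2 = 2.75; pos_x_3 = 3.25; pos_y_3 = 2; radius_3 = 1.5; height_3 = 4; pos_x_4 = 0.25; pos_y_4 = 3.25; pos_z_4 = 6.75; depth_4 = 1.5; height_4 = 3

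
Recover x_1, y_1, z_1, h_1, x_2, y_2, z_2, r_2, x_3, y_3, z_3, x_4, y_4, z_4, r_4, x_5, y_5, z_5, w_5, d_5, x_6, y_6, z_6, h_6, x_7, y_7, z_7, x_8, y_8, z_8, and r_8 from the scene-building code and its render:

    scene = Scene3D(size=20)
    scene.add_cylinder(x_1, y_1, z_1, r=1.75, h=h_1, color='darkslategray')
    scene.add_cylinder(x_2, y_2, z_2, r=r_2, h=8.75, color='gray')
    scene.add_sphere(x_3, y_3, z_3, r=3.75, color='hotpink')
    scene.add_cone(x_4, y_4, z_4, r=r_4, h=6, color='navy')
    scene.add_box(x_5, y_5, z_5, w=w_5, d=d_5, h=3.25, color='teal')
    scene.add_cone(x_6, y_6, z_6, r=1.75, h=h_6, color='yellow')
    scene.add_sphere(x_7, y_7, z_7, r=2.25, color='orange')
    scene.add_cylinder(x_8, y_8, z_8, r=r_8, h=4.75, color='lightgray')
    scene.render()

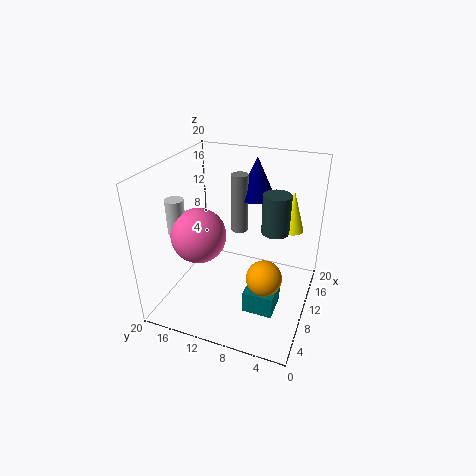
x_1 = 8.75; y_1 = 4.5; z_1 = 12.75; h_1 = 5; x_2 = 14.5; y_2 = 11.5; z_2 = 8.75; r_2 = 1.25; x_3 = 7.5; y_3 = 14.75; z_3 = 10.75; x_4 = 16.25; y_4 = 9.5; z_4 = 13.75; r_4 = 2.75; x_5 = 6.5; y_5 = 3.75; z_5 = 0.25; w_5 = 4.5; d_5 = 4.25; x_6 = 15.5; y_6 = 3.75; z_6 = 9.75; h_6 = 6; x_7 = 5.5; y_7 = 4.75; z_7 = 7.75; x_8 = 7; y_8 = 17.75; z_8 = 11; r_8 = 1.25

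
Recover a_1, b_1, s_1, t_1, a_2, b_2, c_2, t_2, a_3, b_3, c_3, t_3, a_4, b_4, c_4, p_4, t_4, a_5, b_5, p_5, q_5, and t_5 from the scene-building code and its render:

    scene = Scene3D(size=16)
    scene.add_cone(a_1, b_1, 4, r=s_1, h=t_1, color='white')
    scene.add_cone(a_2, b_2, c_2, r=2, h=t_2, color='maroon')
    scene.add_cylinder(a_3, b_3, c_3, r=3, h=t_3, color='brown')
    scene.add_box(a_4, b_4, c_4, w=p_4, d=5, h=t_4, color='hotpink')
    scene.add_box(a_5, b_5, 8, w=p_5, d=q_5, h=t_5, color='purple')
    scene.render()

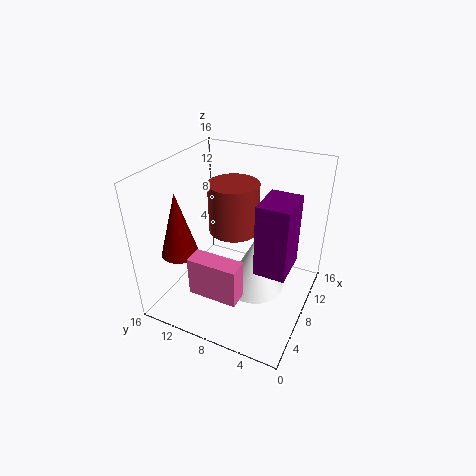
a_1 = 6, b_1 = 5, s_1 = 3, t_1 = 6, a_2 = 4, b_2 = 13, c_2 = 7, t_2 = 7, a_3 = 11, b_3 = 10, c_3 = 7, t_3 = 6, a_4 = 1, b_4 = 5, c_4 = 5, p_4 = 2, t_4 = 4, a_5 = 3, b_5 = 1, p_5 = 4, q_5 = 3, t_5 = 7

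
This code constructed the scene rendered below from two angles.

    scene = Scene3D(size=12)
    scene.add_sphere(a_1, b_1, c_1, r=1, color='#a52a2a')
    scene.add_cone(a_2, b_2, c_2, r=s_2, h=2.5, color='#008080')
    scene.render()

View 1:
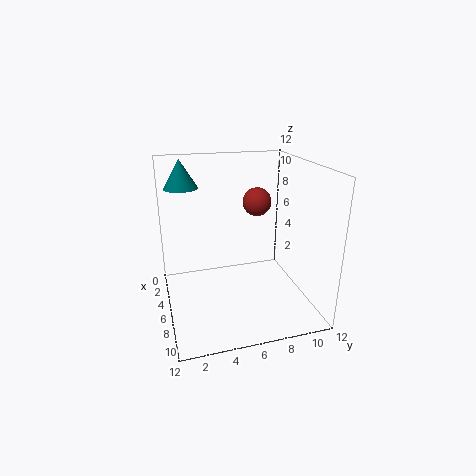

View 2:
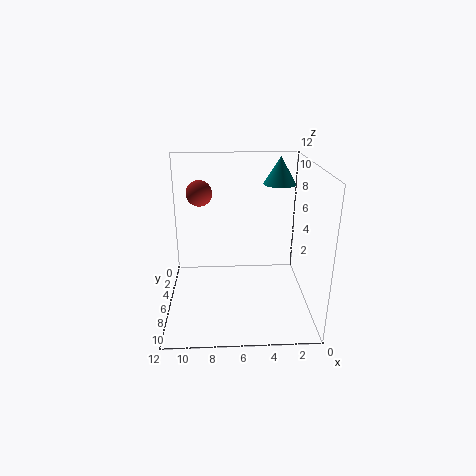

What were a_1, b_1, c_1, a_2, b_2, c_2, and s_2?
a_1 = 9, b_1 = 6.5, c_1 = 10, a_2 = 2, b_2 = 2, c_2 = 9.5, s_2 = 1.5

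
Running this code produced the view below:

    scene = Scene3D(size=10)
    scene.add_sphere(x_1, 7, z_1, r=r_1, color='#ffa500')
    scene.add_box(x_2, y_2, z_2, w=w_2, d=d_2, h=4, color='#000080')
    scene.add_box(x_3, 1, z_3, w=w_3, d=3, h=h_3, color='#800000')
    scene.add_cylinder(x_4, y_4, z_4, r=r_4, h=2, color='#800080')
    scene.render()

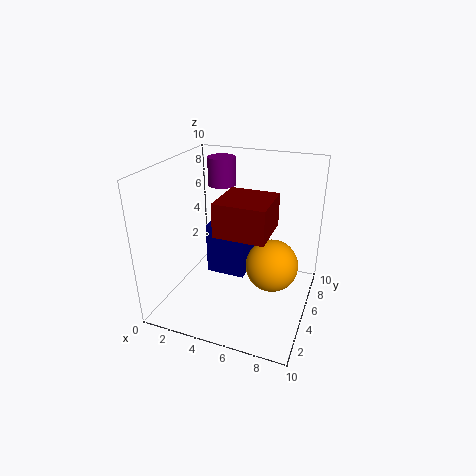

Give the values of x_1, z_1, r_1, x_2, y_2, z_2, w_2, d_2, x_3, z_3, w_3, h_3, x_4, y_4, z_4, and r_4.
x_1 = 7; z_1 = 2; r_1 = 2; x_2 = 2; y_2 = 6; z_2 = 1; w_2 = 3; d_2 = 3; x_3 = 5; z_3 = 7; w_3 = 3; h_3 = 2; x_4 = 3; y_4 = 7; z_4 = 8; r_4 = 1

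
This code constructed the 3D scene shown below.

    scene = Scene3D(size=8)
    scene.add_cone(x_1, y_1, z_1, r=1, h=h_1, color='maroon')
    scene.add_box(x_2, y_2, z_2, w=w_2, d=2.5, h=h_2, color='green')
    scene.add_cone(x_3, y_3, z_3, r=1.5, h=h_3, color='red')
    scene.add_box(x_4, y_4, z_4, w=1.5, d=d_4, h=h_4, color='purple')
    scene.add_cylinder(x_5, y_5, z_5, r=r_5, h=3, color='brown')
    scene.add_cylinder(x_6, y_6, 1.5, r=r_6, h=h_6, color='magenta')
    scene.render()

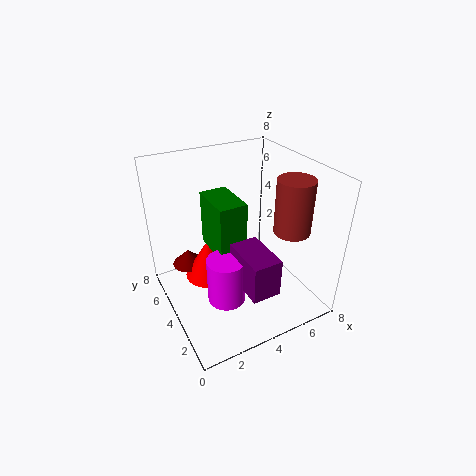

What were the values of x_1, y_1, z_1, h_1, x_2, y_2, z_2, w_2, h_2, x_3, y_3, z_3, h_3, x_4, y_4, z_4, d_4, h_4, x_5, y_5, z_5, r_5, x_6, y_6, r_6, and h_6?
x_1 = 2, y_1 = 7, z_1 = 1, h_1 = 1, x_2 = 2.5, y_2 = 3, z_2 = 3.5, w_2 = 1.5, h_2 = 3, x_3 = 3, y_3 = 6, z_3 = 0.5, h_3 = 2.5, x_4 = 3, y_4 = 0.5, z_4 = 2.5, d_4 = 2.5, h_4 = 2, x_5 = 6.5, y_5 = 2.5, z_5 = 4.5, r_5 = 1, x_6 = 2.5, y_6 = 2.5, r_6 = 1, h_6 = 2.5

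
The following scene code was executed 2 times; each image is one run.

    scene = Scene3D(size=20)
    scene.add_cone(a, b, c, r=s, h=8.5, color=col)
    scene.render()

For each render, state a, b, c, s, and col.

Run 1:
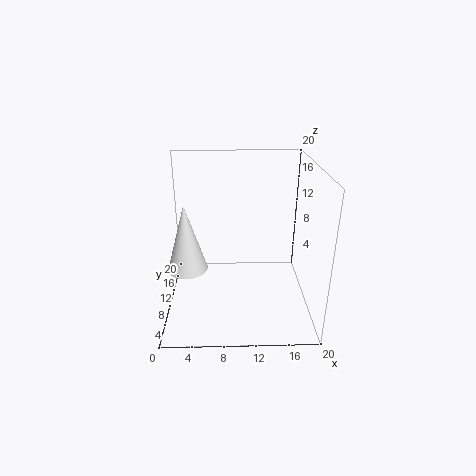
a = 3.5; b = 5.5; c = 8; s = 2.5; col = 'white'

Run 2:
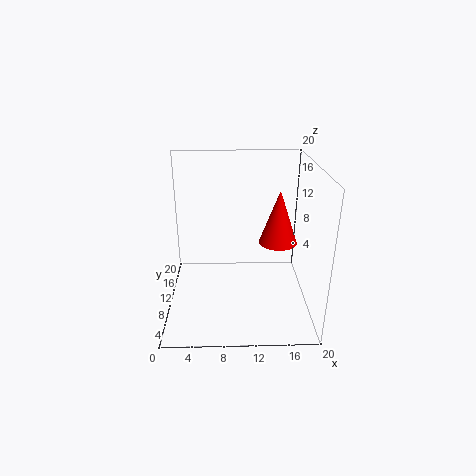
a = 16.5; b = 15.5; c = 6.5; s = 3; col = 'red'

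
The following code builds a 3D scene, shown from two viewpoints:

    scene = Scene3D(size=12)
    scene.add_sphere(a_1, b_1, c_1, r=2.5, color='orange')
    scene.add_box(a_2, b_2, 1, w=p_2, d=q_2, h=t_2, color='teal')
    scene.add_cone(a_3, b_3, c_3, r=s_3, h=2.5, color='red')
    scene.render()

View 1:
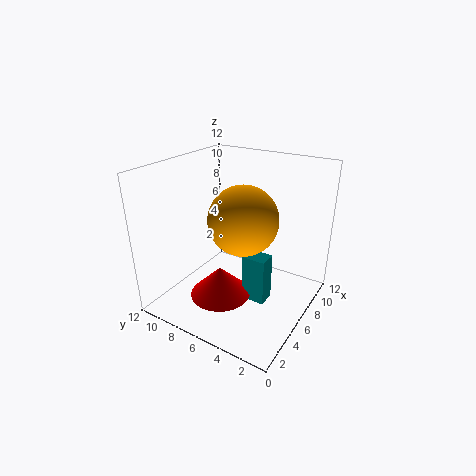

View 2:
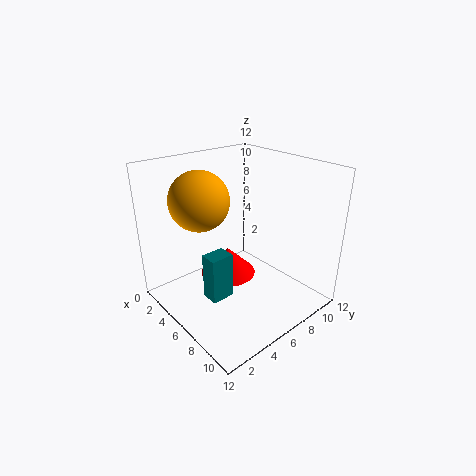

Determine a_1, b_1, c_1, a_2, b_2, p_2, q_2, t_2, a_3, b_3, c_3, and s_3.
a_1 = 3.5
b_1 = 4
c_1 = 9
a_2 = 5
b_2 = 3
p_2 = 1.5
q_2 = 2
t_2 = 4
a_3 = 4
b_3 = 6.5
c_3 = 1.5
s_3 = 2.5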